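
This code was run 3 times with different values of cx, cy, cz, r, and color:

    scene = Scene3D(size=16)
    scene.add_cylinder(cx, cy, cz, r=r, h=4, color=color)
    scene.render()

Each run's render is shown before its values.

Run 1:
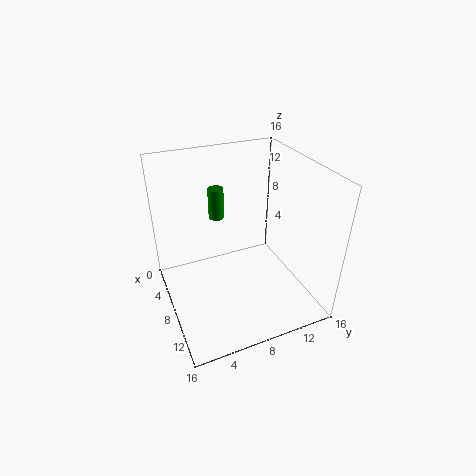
cx = 1; cy = 8; cz = 7; r = 1; color = 'green'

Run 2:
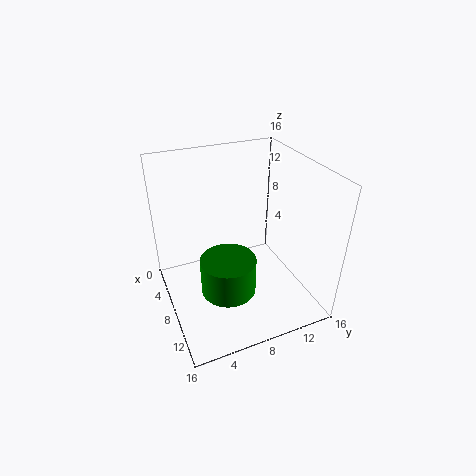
cx = 10; cy = 6; cz = 3; r = 3; color = 'green'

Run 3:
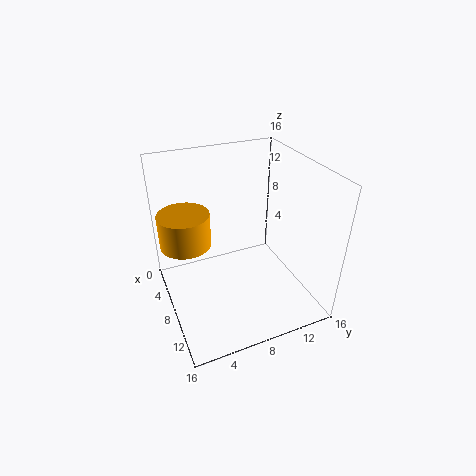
cx = 4; cy = 3; cz = 6; r = 3; color = 'orange'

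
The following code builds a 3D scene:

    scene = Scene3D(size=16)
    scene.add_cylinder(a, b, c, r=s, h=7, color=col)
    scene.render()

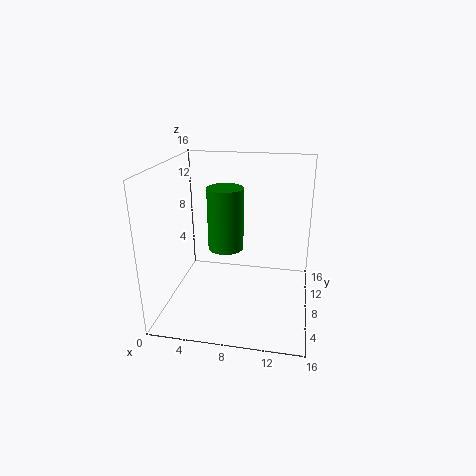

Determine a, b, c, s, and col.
a = 6.5
b = 8.5
c = 6.5
s = 2
col = 'green'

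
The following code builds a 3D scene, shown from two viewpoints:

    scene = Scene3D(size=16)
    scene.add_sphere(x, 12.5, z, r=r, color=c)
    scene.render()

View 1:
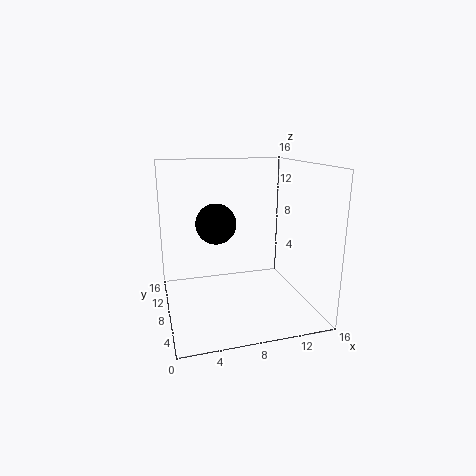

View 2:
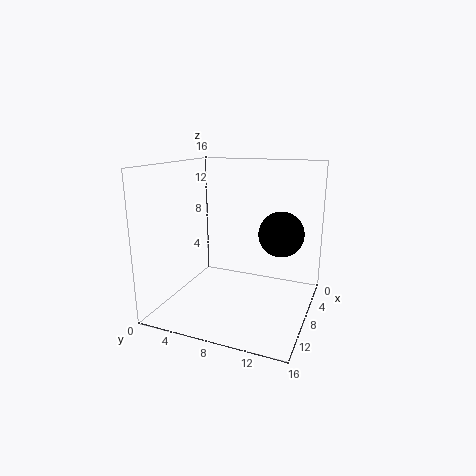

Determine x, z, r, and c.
x = 6.5
z = 8.5
r = 2.5
c = 'black'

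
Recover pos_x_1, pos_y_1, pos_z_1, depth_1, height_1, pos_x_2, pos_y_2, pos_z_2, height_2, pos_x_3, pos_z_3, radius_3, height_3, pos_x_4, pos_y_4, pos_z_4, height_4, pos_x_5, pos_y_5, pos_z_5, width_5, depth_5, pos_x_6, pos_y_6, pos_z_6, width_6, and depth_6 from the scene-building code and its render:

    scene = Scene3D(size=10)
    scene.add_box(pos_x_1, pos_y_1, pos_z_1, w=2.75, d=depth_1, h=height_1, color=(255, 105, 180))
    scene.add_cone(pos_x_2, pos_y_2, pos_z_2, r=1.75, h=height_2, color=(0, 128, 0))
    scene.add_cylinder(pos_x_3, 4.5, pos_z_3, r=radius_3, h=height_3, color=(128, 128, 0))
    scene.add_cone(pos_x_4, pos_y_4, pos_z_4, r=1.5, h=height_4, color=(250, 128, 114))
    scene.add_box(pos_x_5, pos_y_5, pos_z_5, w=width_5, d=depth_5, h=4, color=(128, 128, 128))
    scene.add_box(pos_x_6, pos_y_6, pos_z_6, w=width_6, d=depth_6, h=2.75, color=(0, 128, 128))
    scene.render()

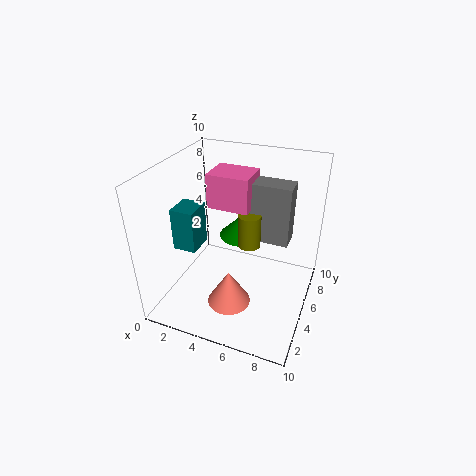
pos_x_1 = 3.25; pos_y_1 = 4; pos_z_1 = 7.5; depth_1 = 2.25; height_1 = 2.25; pos_x_2 = 4.25; pos_y_2 = 7.75; pos_z_2 = 3.5; height_2 = 1.75; pos_x_3 = 6; pos_z_3 = 5; radius_3 = 0.75; height_3 = 2.25; pos_x_4 = 5; pos_y_4 = 3.25; pos_z_4 = 0.75; height_4 = 2.5; pos_x_5 = 5.25; pos_y_5 = 4.75; pos_z_5 = 5.25; width_5 = 3.25; depth_5 = 1.5; pos_x_6 = 1.75; pos_y_6 = 2; pos_z_6 = 5.25; width_6 = 1.5; depth_6 = 1.75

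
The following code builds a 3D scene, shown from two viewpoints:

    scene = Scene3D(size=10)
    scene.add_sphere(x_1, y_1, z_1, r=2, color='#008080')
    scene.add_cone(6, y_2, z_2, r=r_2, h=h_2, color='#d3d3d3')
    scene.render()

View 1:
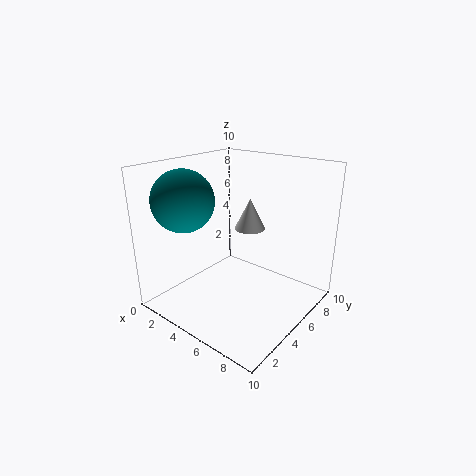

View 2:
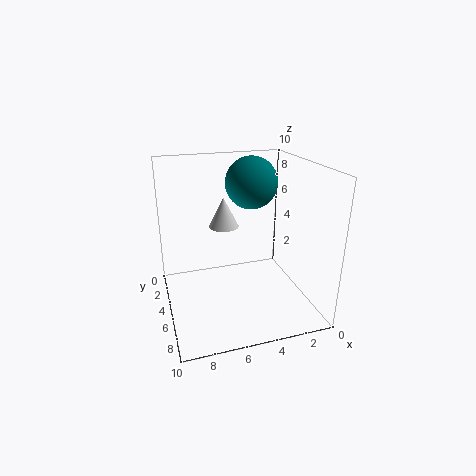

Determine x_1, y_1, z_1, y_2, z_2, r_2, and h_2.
x_1 = 3, y_1 = 2, z_1 = 8, y_2 = 5, z_2 = 6, r_2 = 1, h_2 = 2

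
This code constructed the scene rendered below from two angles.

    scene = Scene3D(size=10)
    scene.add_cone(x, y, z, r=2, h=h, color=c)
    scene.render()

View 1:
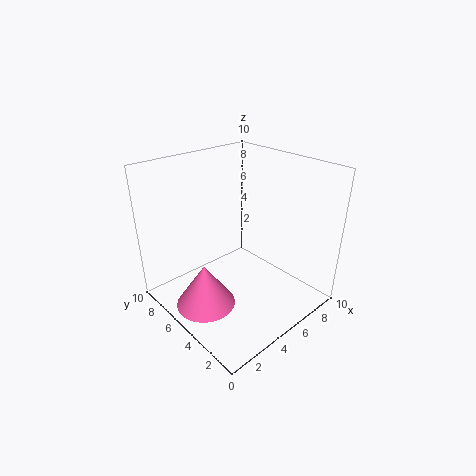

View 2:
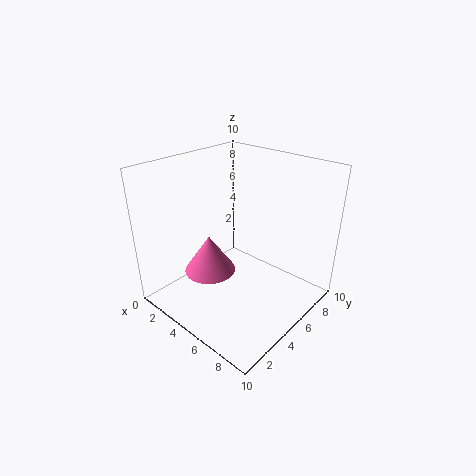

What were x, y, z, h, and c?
x = 2, y = 5, z = 1, h = 3, c = 'hotpink'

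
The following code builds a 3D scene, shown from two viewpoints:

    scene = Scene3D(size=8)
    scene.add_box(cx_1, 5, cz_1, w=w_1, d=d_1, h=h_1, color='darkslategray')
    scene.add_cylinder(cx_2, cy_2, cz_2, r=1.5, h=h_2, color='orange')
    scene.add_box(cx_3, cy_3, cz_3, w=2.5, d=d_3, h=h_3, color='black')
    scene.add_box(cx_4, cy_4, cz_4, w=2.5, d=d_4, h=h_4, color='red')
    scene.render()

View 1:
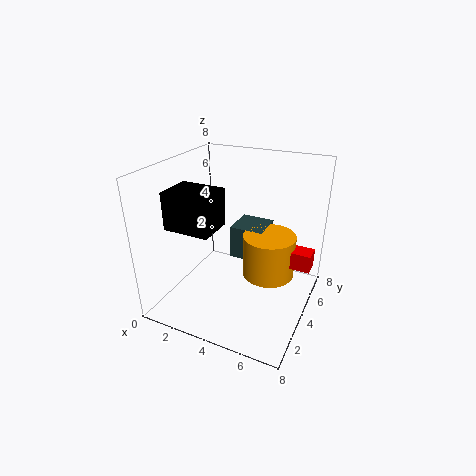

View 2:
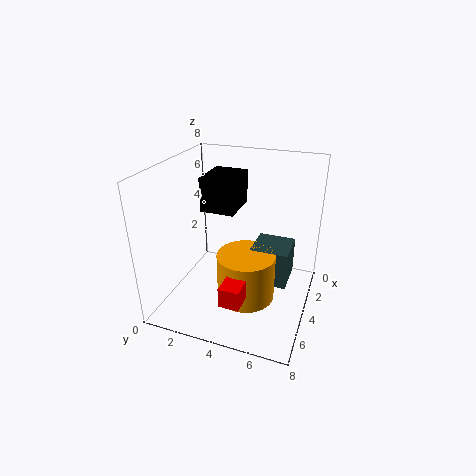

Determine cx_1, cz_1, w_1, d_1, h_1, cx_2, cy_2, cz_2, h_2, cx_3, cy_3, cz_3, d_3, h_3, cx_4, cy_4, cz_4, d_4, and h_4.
cx_1 = 3
cz_1 = 2
w_1 = 2
d_1 = 2
h_1 = 2
cx_2 = 5.5
cy_2 = 5
cz_2 = 1.5
h_2 = 2.5
cx_3 = 1
cy_3 = 1.5
cz_3 = 5
d_3 = 2
h_3 = 2
cx_4 = 5.5
cy_4 = 4.5
cz_4 = 2.5
d_4 = 1
h_4 = 1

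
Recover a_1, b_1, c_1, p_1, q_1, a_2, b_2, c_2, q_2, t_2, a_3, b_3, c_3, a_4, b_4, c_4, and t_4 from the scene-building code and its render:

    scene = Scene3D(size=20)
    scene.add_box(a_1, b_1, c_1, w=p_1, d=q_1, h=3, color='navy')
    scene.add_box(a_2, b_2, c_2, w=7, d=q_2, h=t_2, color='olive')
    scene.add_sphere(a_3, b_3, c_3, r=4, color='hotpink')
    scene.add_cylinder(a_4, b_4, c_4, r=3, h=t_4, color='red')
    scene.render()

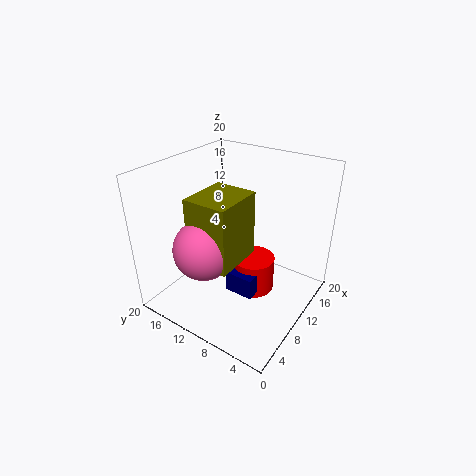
a_1 = 7
b_1 = 6
c_1 = 3
p_1 = 4
q_1 = 4
a_2 = 4
b_2 = 8
c_2 = 8
q_2 = 6
t_2 = 9
a_3 = 5
b_3 = 12
c_3 = 10
a_4 = 11
b_4 = 8
c_4 = 2
t_4 = 5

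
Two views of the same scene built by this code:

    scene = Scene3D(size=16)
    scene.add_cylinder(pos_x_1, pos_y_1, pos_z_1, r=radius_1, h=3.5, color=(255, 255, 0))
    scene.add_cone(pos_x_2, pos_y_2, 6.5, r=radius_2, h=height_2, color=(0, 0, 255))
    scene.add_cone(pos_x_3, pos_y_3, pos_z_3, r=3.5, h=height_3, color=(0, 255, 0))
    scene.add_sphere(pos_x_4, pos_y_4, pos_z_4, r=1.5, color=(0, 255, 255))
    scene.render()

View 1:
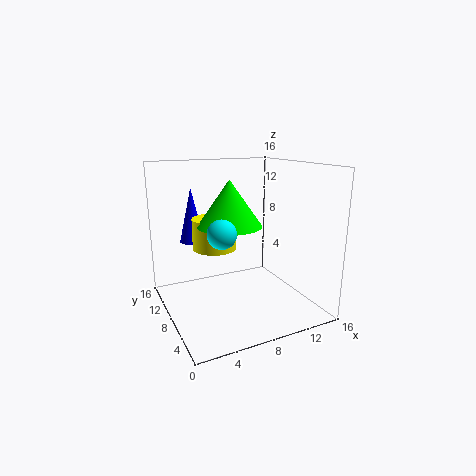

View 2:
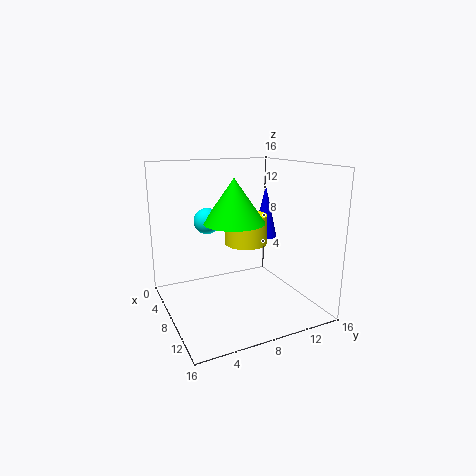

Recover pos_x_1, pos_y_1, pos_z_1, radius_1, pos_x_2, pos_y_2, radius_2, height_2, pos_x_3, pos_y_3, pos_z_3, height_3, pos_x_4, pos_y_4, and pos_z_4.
pos_x_1 = 6
pos_y_1 = 10
pos_z_1 = 6.5
radius_1 = 2.5
pos_x_2 = 4.5
pos_y_2 = 13.5
radius_2 = 1.5
height_2 = 6.5
pos_x_3 = 7
pos_y_3 = 8
pos_z_3 = 9.5
height_3 = 5
pos_x_4 = 5
pos_y_4 = 5.5
pos_z_4 = 9.5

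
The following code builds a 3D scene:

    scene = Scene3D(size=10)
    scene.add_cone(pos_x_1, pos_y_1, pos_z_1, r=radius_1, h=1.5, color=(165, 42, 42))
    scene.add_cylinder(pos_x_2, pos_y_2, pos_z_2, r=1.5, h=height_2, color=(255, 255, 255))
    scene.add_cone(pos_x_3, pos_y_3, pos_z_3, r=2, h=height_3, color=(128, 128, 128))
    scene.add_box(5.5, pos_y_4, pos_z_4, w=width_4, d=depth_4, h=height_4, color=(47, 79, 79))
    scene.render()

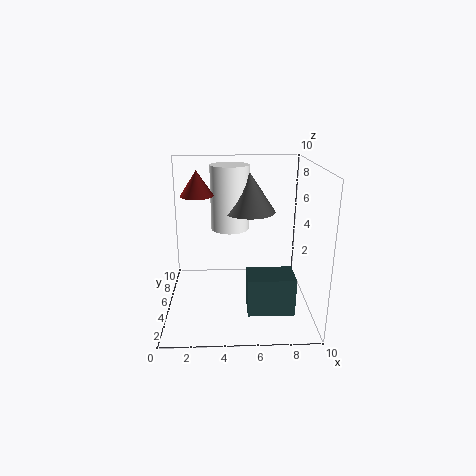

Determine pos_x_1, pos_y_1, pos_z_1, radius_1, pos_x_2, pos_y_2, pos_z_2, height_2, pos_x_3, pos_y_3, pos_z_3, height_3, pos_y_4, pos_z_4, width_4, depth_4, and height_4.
pos_x_1 = 2.5, pos_y_1 = 3, pos_z_1 = 8.5, radius_1 = 1, pos_x_2 = 4.5, pos_y_2 = 8.5, pos_z_2 = 4.5, height_2 = 5, pos_x_3 = 6, pos_y_3 = 8, pos_z_3 = 6, height_3 = 3, pos_y_4 = 1.5, pos_z_4 = 1, width_4 = 3, depth_4 = 2, height_4 = 2.5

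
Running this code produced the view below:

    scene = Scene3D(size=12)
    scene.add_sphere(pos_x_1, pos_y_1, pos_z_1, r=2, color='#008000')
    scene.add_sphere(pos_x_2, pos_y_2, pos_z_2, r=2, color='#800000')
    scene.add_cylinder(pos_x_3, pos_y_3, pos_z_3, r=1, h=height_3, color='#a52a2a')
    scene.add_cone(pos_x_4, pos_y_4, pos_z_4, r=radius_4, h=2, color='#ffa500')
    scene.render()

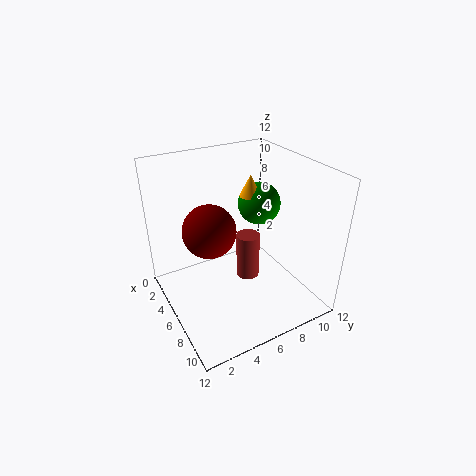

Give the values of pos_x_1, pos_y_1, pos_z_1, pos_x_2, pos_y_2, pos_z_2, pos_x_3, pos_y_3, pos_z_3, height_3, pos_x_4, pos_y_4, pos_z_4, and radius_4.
pos_x_1 = 3; pos_y_1 = 10; pos_z_1 = 7; pos_x_2 = 7; pos_y_2 = 3; pos_z_2 = 8; pos_x_3 = 6; pos_y_3 = 7; pos_z_3 = 2; height_3 = 4; pos_x_4 = 3; pos_y_4 = 9; pos_z_4 = 8; radius_4 = 1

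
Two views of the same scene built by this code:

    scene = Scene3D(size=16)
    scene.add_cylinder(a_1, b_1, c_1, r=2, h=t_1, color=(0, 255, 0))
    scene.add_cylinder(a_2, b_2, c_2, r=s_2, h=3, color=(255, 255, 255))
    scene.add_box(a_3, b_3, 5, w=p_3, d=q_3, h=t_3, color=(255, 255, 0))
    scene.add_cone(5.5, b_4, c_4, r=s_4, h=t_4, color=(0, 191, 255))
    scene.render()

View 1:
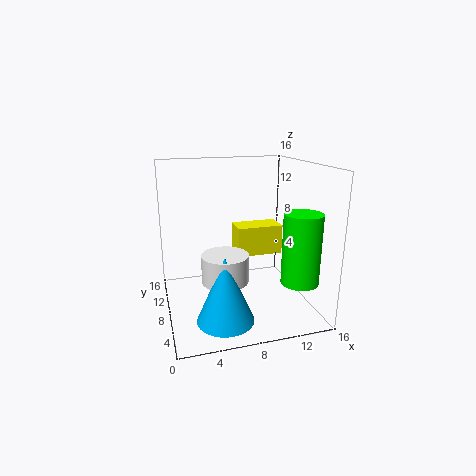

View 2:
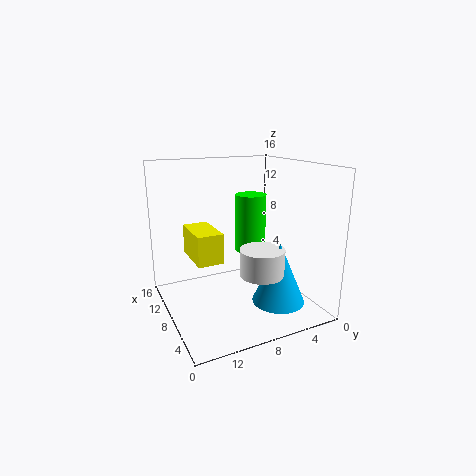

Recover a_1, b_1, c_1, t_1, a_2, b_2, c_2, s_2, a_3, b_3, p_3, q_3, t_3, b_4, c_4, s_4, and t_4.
a_1 = 13.5; b_1 = 3.5; c_1 = 4; t_1 = 7.5; a_2 = 6; b_2 = 6; c_2 = 4; s_2 = 2.5; a_3 = 8.5; b_3 = 9.5; p_3 = 5.5; q_3 = 3; t_3 = 3.5; b_4 = 4; c_4 = 0.5; s_4 = 3; t_4 = 7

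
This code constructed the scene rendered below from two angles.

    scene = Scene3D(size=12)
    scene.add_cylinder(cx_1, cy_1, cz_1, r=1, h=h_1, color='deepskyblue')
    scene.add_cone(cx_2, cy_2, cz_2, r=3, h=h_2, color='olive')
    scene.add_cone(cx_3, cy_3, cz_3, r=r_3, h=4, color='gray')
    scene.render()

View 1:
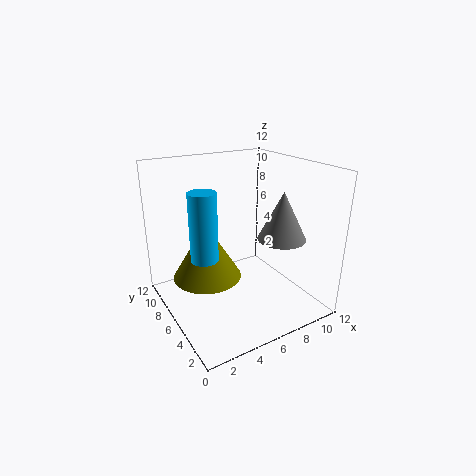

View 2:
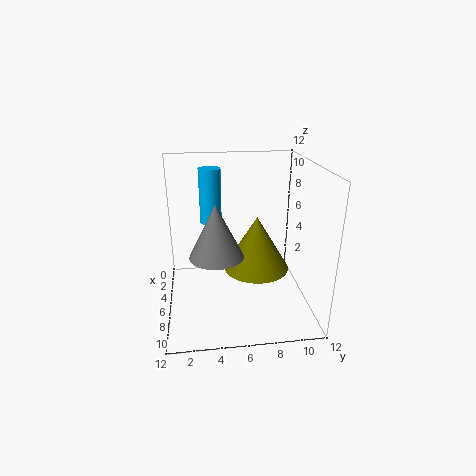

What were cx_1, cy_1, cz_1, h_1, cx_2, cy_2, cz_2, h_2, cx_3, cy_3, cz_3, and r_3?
cx_1 = 2
cy_1 = 4
cz_1 = 6
h_1 = 5
cx_2 = 4
cy_2 = 8
cz_2 = 2
h_2 = 5
cx_3 = 9
cy_3 = 4
cz_3 = 6
r_3 = 2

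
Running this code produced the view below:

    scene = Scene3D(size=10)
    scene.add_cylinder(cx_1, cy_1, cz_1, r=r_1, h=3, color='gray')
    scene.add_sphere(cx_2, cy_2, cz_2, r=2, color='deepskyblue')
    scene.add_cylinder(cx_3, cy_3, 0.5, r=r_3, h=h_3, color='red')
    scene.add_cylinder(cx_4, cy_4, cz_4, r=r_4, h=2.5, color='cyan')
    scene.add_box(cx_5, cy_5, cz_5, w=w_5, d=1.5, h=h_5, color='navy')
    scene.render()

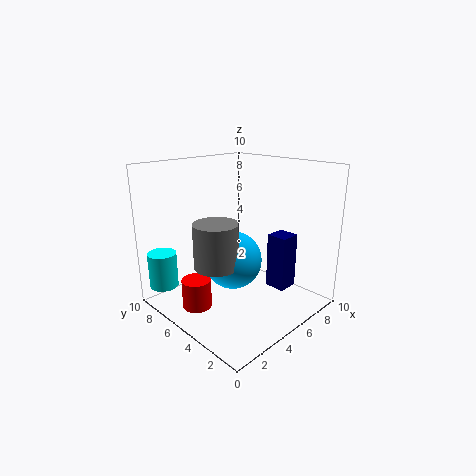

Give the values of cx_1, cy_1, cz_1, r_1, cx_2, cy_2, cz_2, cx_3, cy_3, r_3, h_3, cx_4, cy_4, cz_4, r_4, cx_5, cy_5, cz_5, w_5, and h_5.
cx_1 = 3; cy_1 = 5; cz_1 = 3.5; r_1 = 1.5; cx_2 = 4.5; cy_2 = 5; cz_2 = 3.5; cx_3 = 2; cy_3 = 6; r_3 = 1; h_3 = 2; cx_4 = 1; cy_4 = 8.5; cz_4 = 1.5; r_4 = 1; cx_5 = 7; cy_5 = 2.5; cz_5 = 1; w_5 = 1.5; h_5 = 4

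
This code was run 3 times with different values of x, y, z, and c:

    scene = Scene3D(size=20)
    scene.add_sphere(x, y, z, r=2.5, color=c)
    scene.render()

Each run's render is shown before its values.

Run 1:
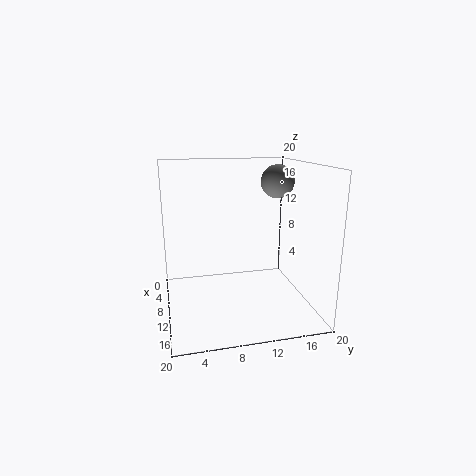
x = 6, y = 17, z = 17, c = 'gray'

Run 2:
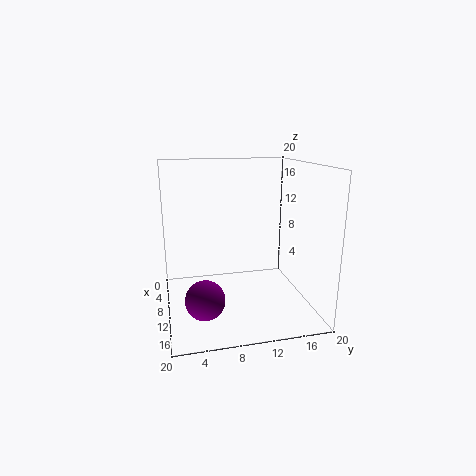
x = 15.5, y = 4.5, z = 4, c = 'purple'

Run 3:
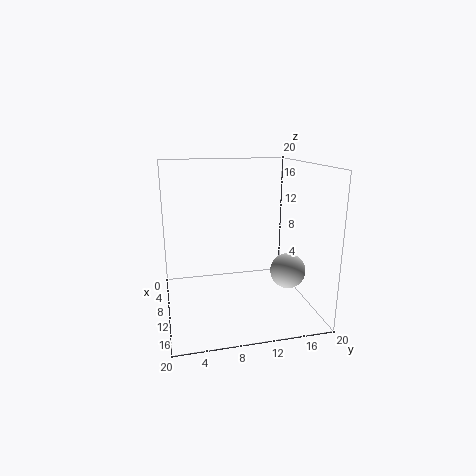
x = 11.5, y = 17, z = 5, c = 'lightgray'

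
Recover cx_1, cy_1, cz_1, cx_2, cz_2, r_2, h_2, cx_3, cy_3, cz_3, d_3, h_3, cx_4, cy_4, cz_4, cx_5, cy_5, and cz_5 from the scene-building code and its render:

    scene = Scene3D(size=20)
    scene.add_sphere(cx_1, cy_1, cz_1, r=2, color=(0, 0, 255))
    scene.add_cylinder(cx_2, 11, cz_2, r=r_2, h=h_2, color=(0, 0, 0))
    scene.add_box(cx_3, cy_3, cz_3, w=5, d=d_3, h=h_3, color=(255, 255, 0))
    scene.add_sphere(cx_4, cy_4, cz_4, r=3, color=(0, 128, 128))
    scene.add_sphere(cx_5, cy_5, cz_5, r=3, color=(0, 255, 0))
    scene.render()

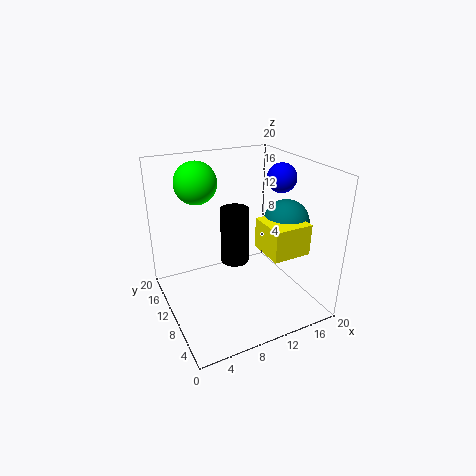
cx_1 = 16; cy_1 = 9; cz_1 = 18; cx_2 = 10; cz_2 = 6; r_2 = 2; h_2 = 8; cx_3 = 11; cy_3 = 2; cz_3 = 10; d_3 = 5; h_3 = 4; cx_4 = 15; cy_4 = 6; cz_4 = 13; cx_5 = 6; cy_5 = 15; cz_5 = 17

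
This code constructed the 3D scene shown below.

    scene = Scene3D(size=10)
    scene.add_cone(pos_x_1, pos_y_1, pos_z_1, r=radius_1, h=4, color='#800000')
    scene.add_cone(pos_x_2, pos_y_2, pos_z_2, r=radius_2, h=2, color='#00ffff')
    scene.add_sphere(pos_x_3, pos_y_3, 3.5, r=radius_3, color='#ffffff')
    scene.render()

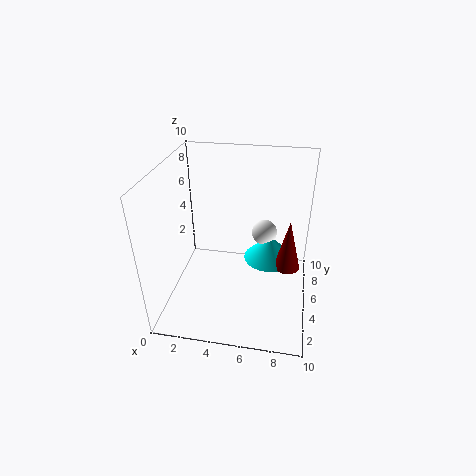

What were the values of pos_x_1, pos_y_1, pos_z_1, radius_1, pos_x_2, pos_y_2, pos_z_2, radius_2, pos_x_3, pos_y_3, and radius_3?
pos_x_1 = 8.5; pos_y_1 = 7; pos_z_1 = 1.5; radius_1 = 1; pos_x_2 = 7; pos_y_2 = 8; pos_z_2 = 1.5; radius_2 = 2; pos_x_3 = 6.5; pos_y_3 = 8.5; radius_3 = 1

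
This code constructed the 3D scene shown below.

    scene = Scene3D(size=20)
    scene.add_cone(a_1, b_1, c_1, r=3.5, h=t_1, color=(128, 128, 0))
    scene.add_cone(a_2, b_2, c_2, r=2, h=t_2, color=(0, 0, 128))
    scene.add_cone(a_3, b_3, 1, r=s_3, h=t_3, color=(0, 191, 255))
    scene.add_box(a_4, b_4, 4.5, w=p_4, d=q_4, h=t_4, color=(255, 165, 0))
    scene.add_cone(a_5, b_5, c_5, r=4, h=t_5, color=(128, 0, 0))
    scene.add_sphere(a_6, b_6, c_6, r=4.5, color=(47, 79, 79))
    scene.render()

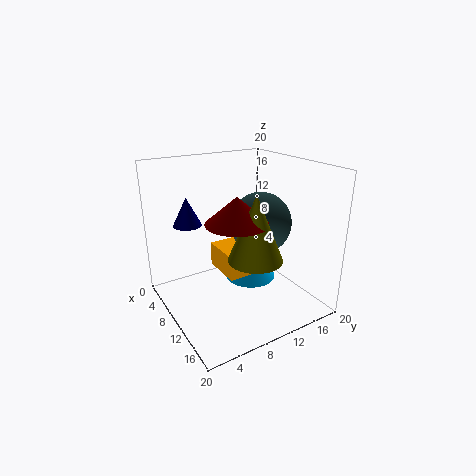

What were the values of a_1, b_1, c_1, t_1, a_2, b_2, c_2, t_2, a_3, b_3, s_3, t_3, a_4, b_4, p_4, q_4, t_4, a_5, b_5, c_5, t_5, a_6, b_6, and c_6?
a_1 = 15, b_1 = 9.5, c_1 = 9, t_1 = 8.5, a_2 = 5.5, b_2 = 4.5, c_2 = 11.5, t_2 = 4, a_3 = 6.5, b_3 = 14.5, s_3 = 4, t_3 = 4.5, a_4 = 5.5, b_4 = 8, p_4 = 6, q_4 = 5, t_4 = 3.5, a_5 = 13, b_5 = 8, c_5 = 13.5, t_5 = 3.5, a_6 = 9, b_6 = 14.5, c_6 = 11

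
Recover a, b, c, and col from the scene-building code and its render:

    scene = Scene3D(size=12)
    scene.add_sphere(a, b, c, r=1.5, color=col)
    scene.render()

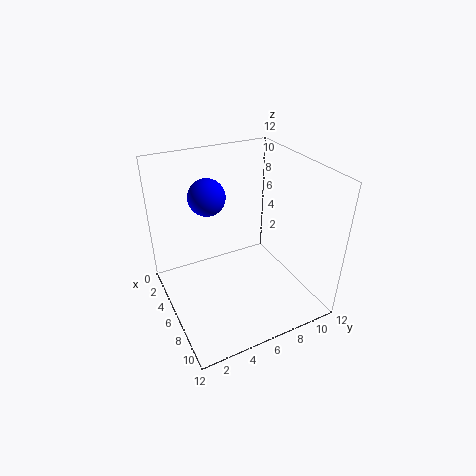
a = 4.5; b = 4; c = 9.5; col = 'blue'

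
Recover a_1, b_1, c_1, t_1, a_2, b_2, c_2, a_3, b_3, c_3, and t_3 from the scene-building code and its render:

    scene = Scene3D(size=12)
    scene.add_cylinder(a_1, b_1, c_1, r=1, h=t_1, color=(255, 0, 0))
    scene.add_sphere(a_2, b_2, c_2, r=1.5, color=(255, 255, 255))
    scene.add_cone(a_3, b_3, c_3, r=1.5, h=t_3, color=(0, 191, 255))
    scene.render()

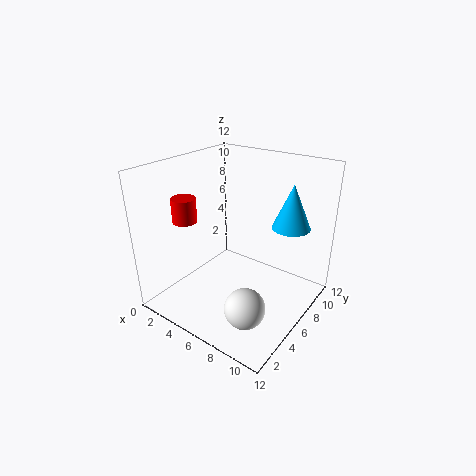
a_1 = 2.5, b_1 = 3.5, c_1 = 7.5, t_1 = 2, a_2 = 9.5, b_2 = 2, c_2 = 3, a_3 = 10, b_3 = 7.5, c_3 = 7.5, t_3 = 3.5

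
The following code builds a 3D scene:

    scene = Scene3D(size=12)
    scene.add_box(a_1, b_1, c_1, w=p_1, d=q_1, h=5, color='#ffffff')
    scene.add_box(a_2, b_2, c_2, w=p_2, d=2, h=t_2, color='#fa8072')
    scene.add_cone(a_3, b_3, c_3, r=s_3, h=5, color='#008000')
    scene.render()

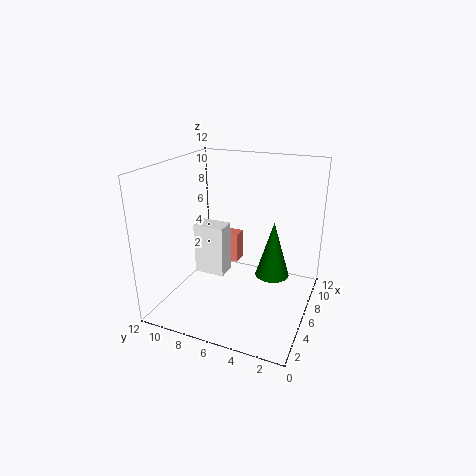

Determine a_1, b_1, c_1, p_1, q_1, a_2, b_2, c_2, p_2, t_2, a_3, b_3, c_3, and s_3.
a_1 = 8
b_1 = 8.5
c_1 = 0.5
p_1 = 2
q_1 = 3
a_2 = 10.5
b_2 = 8
c_2 = 1
p_2 = 1.5
t_2 = 3
a_3 = 8
b_3 = 3.5
c_3 = 2
s_3 = 1.5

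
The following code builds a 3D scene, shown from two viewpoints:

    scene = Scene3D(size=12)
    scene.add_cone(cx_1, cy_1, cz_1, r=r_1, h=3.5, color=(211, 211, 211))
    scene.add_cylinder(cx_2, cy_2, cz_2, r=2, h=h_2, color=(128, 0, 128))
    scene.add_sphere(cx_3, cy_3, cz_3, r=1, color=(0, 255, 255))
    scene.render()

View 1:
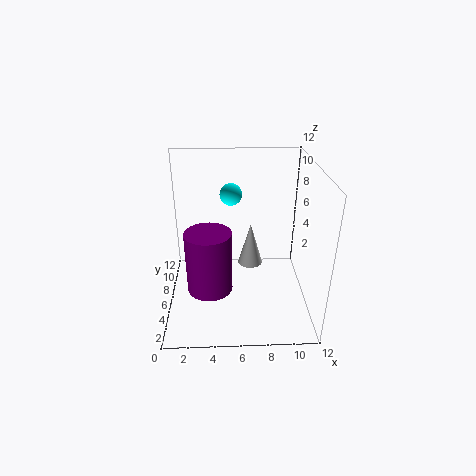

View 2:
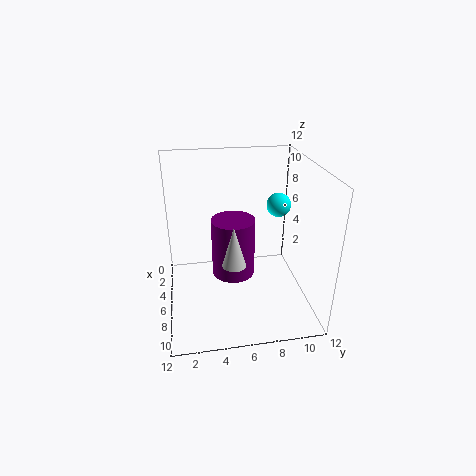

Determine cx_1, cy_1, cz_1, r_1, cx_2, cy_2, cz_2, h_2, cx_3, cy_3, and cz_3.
cx_1 = 7
cy_1 = 5.5
cz_1 = 4
r_1 = 1
cx_2 = 3.5
cy_2 = 6
cz_2 = 1
h_2 = 5.5
cx_3 = 5.5
cy_3 = 9.5
cz_3 = 8.5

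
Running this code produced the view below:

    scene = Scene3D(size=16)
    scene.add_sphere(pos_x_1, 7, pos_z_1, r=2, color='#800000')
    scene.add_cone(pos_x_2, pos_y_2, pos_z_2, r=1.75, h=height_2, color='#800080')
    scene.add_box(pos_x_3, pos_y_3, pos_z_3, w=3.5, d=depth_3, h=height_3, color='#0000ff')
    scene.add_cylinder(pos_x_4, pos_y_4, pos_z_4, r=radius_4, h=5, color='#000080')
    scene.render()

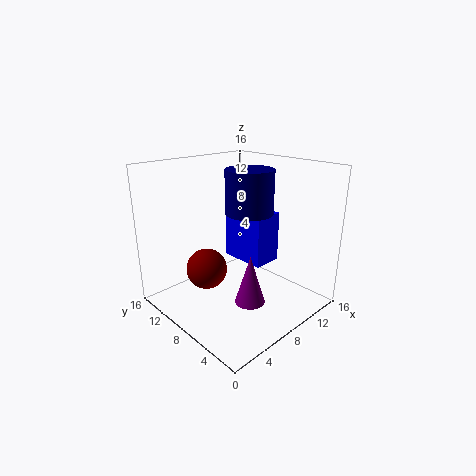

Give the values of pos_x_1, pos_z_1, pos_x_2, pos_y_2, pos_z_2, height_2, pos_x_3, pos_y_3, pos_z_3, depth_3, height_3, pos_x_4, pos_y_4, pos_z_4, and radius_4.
pos_x_1 = 2.75; pos_z_1 = 6.5; pos_x_2 = 8.5; pos_y_2 = 6.5; pos_z_2 = 0.25; height_2 = 5.75; pos_x_3 = 10; pos_y_3 = 6.75; pos_z_3 = 4; depth_3 = 5.5; height_3 = 6; pos_x_4 = 10.25; pos_y_4 = 8.5; pos_z_4 = 10.25; radius_4 = 2.75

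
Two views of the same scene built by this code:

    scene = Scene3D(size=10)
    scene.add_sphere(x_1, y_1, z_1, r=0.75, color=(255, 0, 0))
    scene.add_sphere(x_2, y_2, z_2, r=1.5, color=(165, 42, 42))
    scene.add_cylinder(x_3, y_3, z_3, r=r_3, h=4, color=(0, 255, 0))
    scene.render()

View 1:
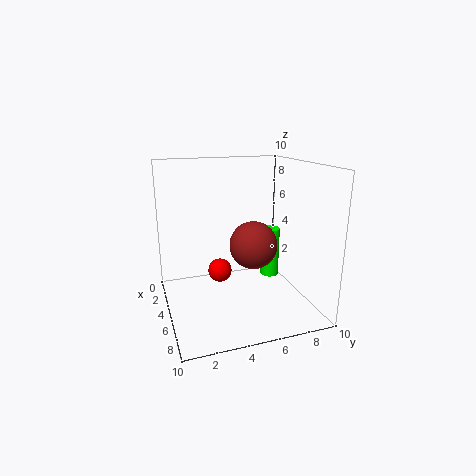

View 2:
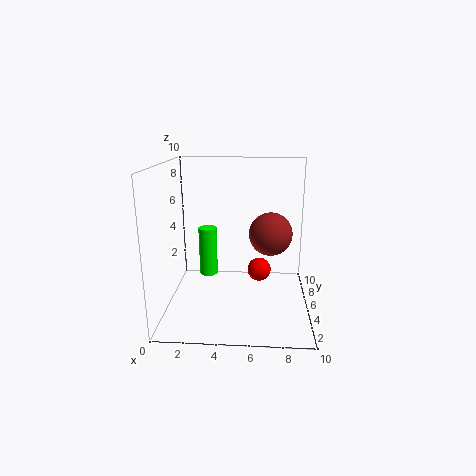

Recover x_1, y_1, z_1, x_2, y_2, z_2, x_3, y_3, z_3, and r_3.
x_1 = 6.5; y_1 = 3.25; z_1 = 3.5; x_2 = 7.25; y_2 = 5.25; z_2 = 5.25; x_3 = 2.25; y_3 = 8.75; z_3 = 0.5; r_3 = 0.75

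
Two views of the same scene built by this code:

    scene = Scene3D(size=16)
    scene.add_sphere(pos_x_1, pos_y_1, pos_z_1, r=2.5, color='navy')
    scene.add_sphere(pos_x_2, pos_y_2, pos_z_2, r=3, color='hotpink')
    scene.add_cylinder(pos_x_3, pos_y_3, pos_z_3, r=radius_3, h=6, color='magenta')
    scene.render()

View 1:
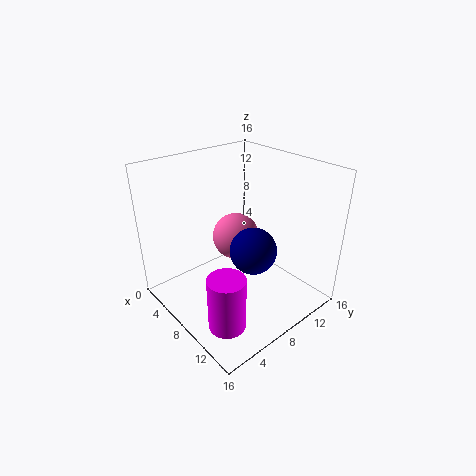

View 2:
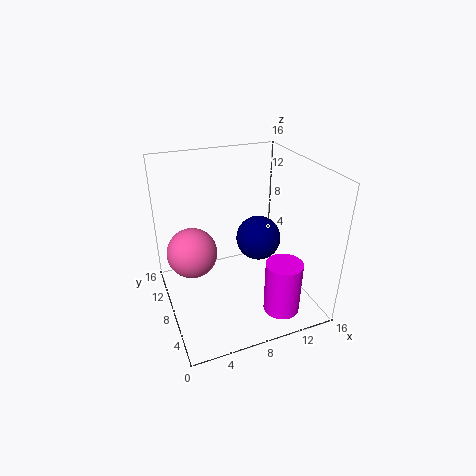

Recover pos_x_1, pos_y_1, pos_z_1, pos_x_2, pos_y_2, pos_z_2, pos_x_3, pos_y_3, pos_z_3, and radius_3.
pos_x_1 = 10.5; pos_y_1 = 8; pos_z_1 = 7.5; pos_x_2 = 3.5; pos_y_2 = 11.5; pos_z_2 = 5; pos_x_3 = 11.5; pos_y_3 = 3.5; pos_z_3 = 0.5; radius_3 = 2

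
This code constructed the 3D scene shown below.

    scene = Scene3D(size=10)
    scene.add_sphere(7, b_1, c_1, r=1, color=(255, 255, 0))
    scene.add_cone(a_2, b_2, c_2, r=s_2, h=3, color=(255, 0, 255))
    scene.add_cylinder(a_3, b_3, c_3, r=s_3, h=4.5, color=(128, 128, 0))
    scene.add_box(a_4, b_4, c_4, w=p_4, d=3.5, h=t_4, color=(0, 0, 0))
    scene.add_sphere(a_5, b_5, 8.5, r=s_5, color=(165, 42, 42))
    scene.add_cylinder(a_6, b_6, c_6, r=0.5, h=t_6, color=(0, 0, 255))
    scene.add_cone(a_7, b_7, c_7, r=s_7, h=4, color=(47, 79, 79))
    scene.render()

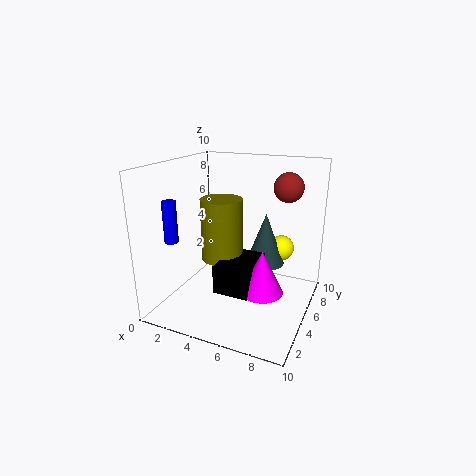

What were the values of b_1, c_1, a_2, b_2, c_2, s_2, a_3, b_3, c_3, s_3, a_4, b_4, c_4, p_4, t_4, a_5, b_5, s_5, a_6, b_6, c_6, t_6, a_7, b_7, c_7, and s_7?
b_1 = 9, c_1 = 3, a_2 = 7, b_2 = 4.5, c_2 = 1.5, s_2 = 1.5, a_3 = 3.5, b_3 = 5.5, c_3 = 3, s_3 = 1.5, a_4 = 4, b_4 = 3, c_4 = 1.5, p_4 = 2.5, t_4 = 2, a_5 = 8, b_5 = 6.5, s_5 = 1, a_6 = 0.5, b_6 = 3.5, c_6 = 4.5, t_6 = 3, a_7 = 6, b_7 = 8, c_7 = 2, s_7 = 1.5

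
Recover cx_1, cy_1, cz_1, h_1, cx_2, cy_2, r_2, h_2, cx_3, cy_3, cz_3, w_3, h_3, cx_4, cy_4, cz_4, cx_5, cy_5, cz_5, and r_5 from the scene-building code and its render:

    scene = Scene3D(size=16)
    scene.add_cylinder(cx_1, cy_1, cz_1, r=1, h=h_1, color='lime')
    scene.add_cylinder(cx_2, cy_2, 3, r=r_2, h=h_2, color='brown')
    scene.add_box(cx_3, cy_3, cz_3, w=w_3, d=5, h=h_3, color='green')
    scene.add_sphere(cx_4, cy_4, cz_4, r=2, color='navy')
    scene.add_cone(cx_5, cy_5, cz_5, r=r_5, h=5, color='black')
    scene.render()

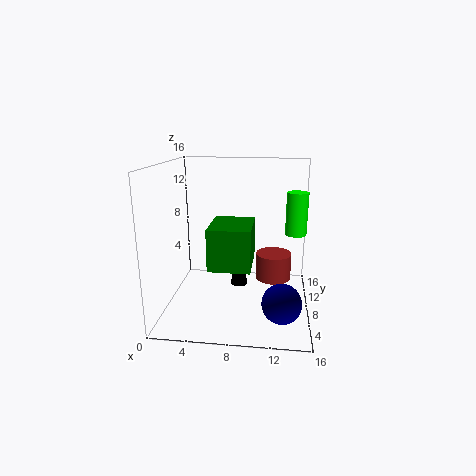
cx_1 = 14; cy_1 = 4; cz_1 = 10; h_1 = 4; cx_2 = 12; cy_2 = 9; r_2 = 2; h_2 = 3; cx_3 = 6; cy_3 = 1; cz_3 = 7; w_3 = 4; h_3 = 4; cx_4 = 13; cy_4 = 3; cz_4 = 3; cx_5 = 8; cy_5 = 9; cz_5 = 2; r_5 = 1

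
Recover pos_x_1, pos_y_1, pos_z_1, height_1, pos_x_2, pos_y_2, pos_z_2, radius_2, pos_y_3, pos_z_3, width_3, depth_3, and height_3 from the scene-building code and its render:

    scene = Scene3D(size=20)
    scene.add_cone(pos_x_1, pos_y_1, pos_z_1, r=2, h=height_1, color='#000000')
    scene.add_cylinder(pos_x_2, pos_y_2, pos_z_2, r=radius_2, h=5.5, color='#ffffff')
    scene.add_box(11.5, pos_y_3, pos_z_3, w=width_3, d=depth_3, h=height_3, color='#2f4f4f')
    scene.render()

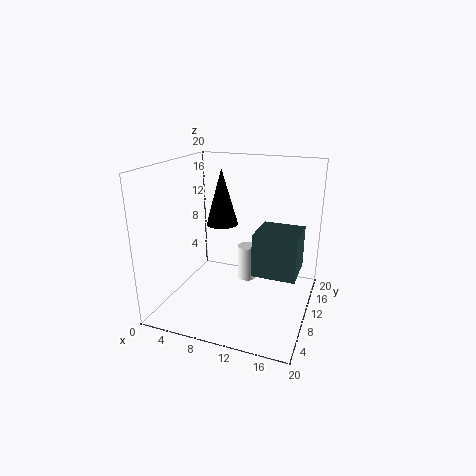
pos_x_1 = 9
pos_y_1 = 7
pos_z_1 = 13
height_1 = 7
pos_x_2 = 9.5
pos_y_2 = 15.5
pos_z_2 = 1
radius_2 = 1.5
pos_y_3 = 11.5
pos_z_3 = 3.5
width_3 = 6.5
depth_3 = 6.5
height_3 = 6.5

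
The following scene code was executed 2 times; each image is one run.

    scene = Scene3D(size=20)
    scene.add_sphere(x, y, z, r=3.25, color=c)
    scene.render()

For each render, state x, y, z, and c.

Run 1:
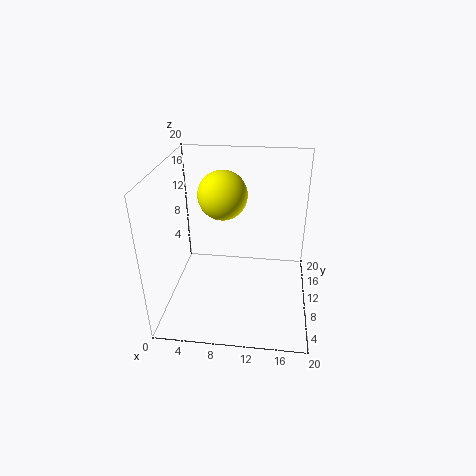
x = 8, y = 10, z = 16.25, c = 'yellow'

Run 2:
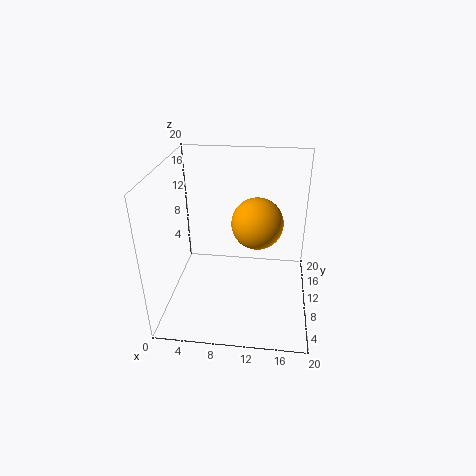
x = 12.75, y = 7.5, z = 13.75, c = 'orange'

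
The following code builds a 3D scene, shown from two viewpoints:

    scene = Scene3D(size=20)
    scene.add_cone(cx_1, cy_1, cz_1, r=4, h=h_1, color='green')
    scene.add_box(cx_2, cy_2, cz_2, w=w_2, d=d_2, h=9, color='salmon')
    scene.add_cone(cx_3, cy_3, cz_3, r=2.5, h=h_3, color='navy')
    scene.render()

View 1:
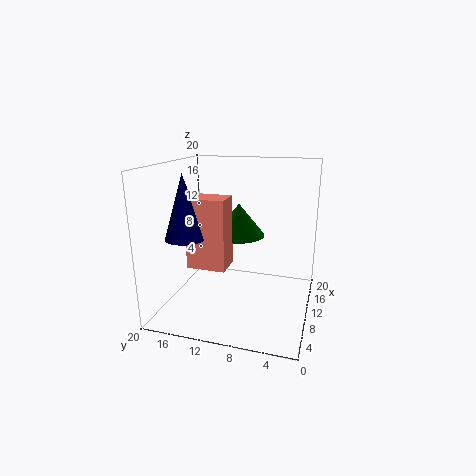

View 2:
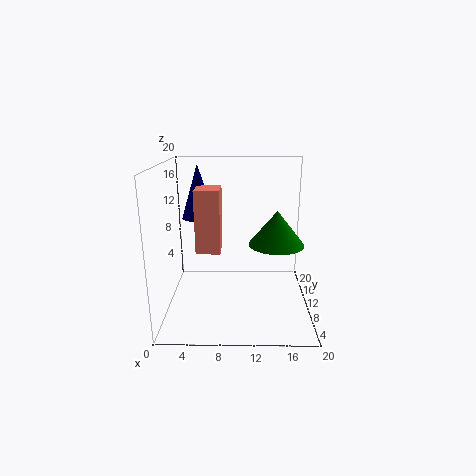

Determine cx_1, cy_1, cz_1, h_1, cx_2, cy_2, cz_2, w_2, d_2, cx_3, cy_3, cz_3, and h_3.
cx_1 = 15.5
cy_1 = 11.5
cz_1 = 8.5
h_1 = 5
cx_2 = 4
cy_2 = 10
cz_2 = 7.5
w_2 = 3.5
d_2 = 5
cx_3 = 4
cy_3 = 15
cz_3 = 11.5
h_3 = 8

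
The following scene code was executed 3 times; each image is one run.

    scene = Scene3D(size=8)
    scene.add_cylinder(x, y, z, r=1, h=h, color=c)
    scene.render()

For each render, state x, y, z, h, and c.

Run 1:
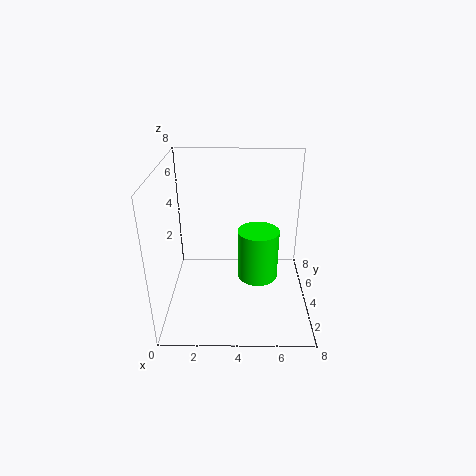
x = 5, y = 2, z = 3, h = 2.5, c = 'lime'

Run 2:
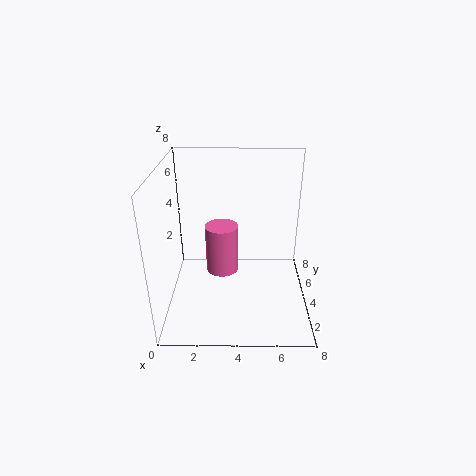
x = 3, y = 5.5, z = 1, h = 3, c = 'hotpink'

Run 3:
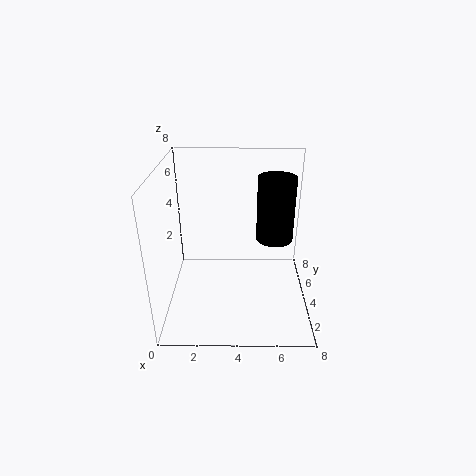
x = 6, y = 4, z = 4, h = 3.5, c = 'black'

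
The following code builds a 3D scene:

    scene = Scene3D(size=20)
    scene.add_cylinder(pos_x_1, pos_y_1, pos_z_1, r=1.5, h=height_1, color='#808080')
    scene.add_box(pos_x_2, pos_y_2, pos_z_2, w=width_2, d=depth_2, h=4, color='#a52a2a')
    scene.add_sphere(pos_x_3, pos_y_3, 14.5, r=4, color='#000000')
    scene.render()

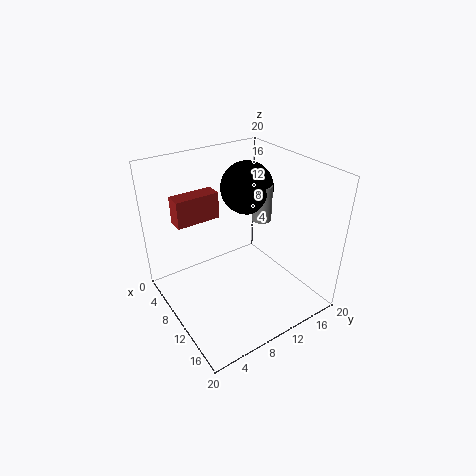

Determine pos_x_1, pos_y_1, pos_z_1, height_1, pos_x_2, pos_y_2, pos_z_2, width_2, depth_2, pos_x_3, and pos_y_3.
pos_x_1 = 7.5, pos_y_1 = 16, pos_z_1 = 10, height_1 = 5.5, pos_x_2 = 2.5, pos_y_2 = 3.5, pos_z_2 = 11, width_2 = 2.5, depth_2 = 6.5, pos_x_3 = 5, pos_y_3 = 15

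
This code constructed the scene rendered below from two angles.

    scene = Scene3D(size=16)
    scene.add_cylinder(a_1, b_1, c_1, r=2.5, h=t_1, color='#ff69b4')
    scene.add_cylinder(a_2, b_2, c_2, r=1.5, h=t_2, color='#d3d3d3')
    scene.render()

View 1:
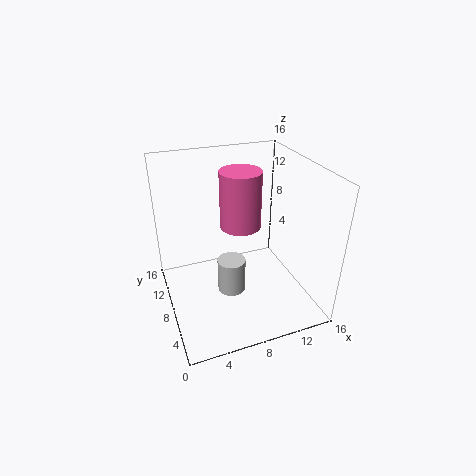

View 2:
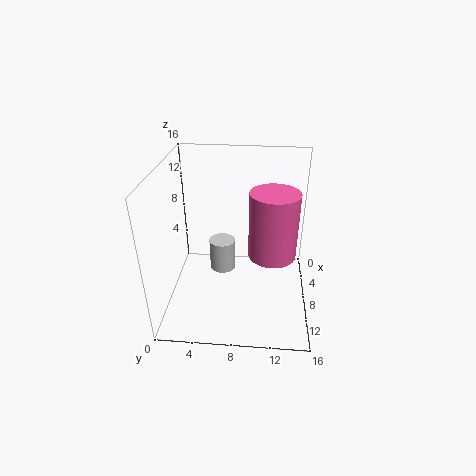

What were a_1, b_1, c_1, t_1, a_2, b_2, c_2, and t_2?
a_1 = 9.75; b_1 = 11.75; c_1 = 7.25; t_1 = 7; a_2 = 6.5; b_2 = 6; c_2 = 3; t_2 = 3.75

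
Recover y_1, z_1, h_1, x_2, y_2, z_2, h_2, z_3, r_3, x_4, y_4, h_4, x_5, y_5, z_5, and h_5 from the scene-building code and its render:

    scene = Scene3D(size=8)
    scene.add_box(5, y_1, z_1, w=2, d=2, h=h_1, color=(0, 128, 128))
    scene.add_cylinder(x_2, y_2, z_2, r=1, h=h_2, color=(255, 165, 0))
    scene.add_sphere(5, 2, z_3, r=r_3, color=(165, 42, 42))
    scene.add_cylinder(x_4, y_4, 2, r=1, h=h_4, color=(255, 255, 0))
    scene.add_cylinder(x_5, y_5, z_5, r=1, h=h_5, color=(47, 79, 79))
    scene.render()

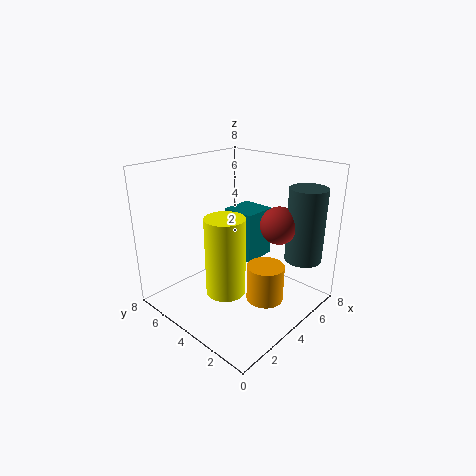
y_1 = 4; z_1 = 2; h_1 = 3; x_2 = 4; y_2 = 2; z_2 = 1; h_2 = 2; z_3 = 5; r_3 = 1; x_4 = 2; y_4 = 3; h_4 = 4; x_5 = 6; y_5 = 1; z_5 = 3; h_5 = 4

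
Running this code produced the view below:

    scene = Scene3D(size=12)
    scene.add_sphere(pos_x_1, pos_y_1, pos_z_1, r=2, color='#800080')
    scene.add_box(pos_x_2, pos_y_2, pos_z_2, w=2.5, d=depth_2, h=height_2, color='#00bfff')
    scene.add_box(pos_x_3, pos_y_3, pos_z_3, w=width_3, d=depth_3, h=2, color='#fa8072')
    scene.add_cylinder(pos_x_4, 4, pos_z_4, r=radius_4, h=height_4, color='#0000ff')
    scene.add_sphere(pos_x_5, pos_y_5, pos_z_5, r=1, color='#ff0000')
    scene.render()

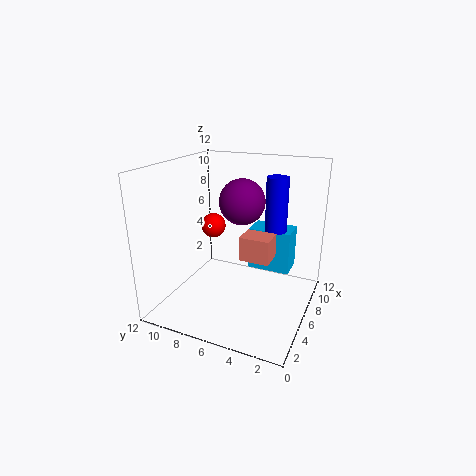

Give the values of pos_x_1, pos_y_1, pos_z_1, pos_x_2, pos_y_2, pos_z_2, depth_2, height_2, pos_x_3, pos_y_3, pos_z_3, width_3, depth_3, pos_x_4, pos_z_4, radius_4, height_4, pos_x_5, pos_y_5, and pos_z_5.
pos_x_1 = 8
pos_y_1 = 6.5
pos_z_1 = 8.5
pos_x_2 = 9.5
pos_y_2 = 2.5
pos_z_2 = 1.5
depth_2 = 4
height_2 = 4
pos_x_3 = 5
pos_y_3 = 3
pos_z_3 = 4.5
width_3 = 2
depth_3 = 2.5
pos_x_4 = 10
pos_z_4 = 5.5
radius_4 = 1
height_4 = 5
pos_x_5 = 5.5
pos_y_5 = 8
pos_z_5 = 7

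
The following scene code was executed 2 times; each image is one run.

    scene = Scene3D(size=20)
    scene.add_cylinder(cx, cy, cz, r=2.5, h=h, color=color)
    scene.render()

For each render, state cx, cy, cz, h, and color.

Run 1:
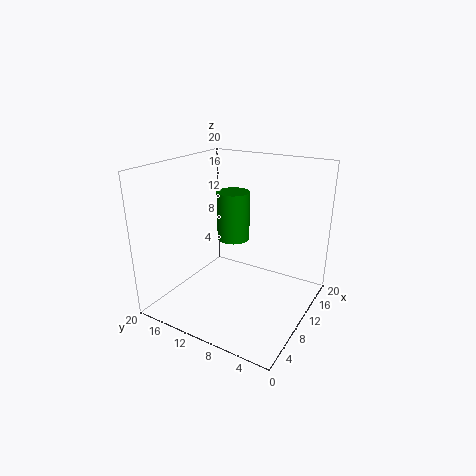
cx = 14.5; cy = 13.5; cz = 7.5; h = 7.5; color = 'green'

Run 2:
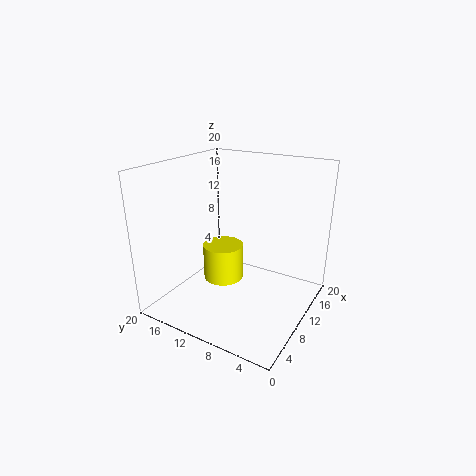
cx = 5.5; cy = 9.5; cz = 6.5; h = 4.5; color = 'yellow'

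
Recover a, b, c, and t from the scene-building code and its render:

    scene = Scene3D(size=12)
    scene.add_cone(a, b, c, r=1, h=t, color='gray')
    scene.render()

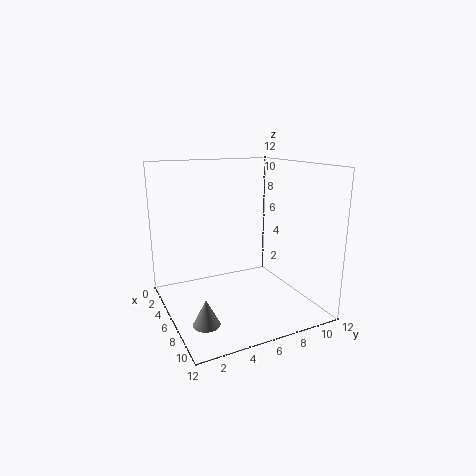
a = 9.5
b = 1.75
c = 1
t = 2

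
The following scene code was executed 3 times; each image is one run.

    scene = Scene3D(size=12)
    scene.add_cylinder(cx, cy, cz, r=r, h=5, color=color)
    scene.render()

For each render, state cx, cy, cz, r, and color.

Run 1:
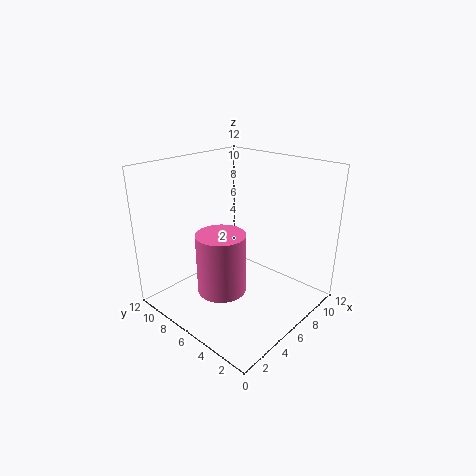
cx = 4, cy = 6, cz = 2, r = 2, color = 'hotpink'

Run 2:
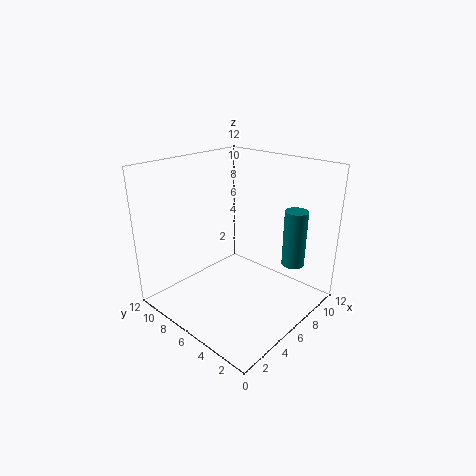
cx = 10, cy = 3, cz = 3, r = 1, color = 'teal'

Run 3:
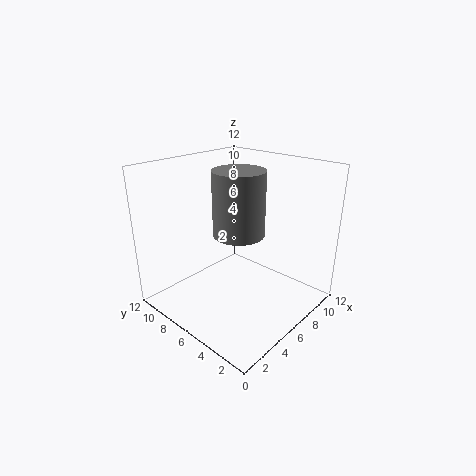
cx = 5, cy = 5, cz = 7, r = 2, color = 'gray'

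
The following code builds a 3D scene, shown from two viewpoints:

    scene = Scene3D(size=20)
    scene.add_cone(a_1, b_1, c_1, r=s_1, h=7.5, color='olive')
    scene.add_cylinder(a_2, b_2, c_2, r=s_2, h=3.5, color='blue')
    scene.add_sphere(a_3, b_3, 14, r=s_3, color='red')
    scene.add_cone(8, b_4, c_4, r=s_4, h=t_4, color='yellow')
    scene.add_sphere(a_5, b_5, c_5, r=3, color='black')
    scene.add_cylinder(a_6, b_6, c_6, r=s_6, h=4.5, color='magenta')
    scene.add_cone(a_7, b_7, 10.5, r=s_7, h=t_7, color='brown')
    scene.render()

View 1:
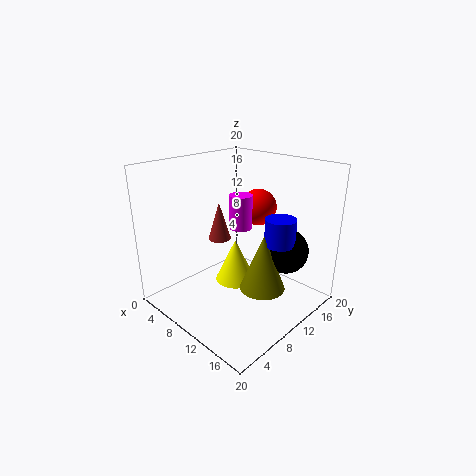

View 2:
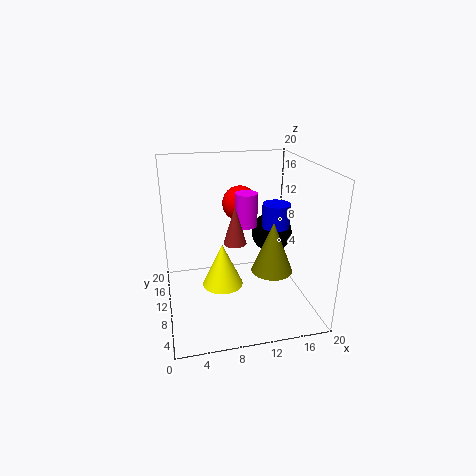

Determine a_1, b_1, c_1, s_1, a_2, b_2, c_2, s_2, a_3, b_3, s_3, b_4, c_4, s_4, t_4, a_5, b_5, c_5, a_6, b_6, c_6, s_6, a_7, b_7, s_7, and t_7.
a_1 = 15; b_1 = 9.5; c_1 = 4.5; s_1 = 3; a_2 = 16; b_2 = 11.5; c_2 = 10.5; s_2 = 2; a_3 = 11; b_3 = 13; s_3 = 2.5; b_4 = 11.5; c_4 = 2; s_4 = 3; t_4 = 6.5; a_5 = 16; b_5 = 13; c_5 = 9; a_6 = 11; b_6 = 9.5; c_6 = 12; s_6 = 1.5; a_7 = 9; b_7 = 7.5; s_7 = 1.5; t_7 = 5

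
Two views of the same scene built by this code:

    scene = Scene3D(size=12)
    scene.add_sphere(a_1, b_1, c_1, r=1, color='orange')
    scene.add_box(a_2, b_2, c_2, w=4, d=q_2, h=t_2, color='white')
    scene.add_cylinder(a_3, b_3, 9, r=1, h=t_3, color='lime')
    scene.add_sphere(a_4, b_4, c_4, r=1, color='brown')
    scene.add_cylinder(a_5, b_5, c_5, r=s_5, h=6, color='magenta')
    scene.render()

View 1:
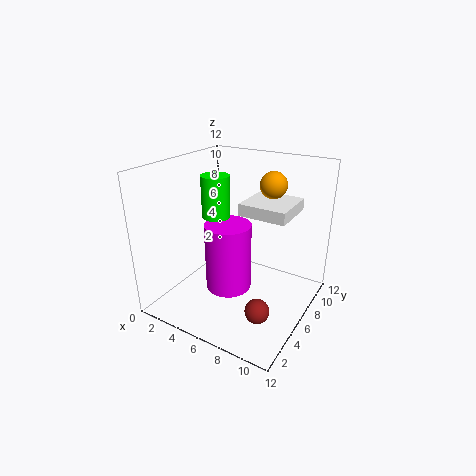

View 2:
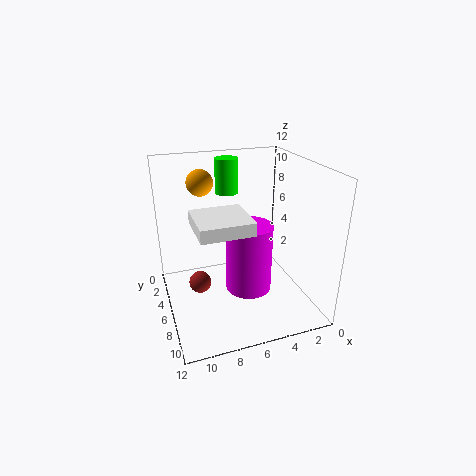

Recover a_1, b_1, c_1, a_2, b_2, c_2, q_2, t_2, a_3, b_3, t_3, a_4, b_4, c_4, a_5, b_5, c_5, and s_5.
a_1 = 9, b_1 = 6, c_1 = 11, a_2 = 6, b_2 = 6, c_2 = 8, q_2 = 4, t_2 = 1, a_3 = 6, b_3 = 3, t_3 = 3, a_4 = 9, b_4 = 4, c_4 = 1, a_5 = 5, b_5 = 6, c_5 = 1, s_5 = 2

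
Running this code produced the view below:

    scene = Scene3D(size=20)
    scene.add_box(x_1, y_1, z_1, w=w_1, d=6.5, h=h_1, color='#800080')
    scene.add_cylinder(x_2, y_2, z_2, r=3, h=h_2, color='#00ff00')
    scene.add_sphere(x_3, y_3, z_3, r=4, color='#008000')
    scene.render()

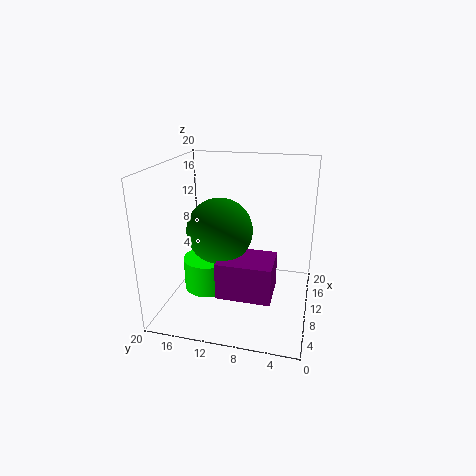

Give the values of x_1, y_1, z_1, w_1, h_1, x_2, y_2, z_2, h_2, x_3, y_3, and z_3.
x_1 = 1; y_1 = 4; z_1 = 6; w_1 = 5; h_1 = 4.5; x_2 = 4.5; y_2 = 12.5; z_2 = 5.5; h_2 = 4; x_3 = 5; y_3 = 11; z_3 = 13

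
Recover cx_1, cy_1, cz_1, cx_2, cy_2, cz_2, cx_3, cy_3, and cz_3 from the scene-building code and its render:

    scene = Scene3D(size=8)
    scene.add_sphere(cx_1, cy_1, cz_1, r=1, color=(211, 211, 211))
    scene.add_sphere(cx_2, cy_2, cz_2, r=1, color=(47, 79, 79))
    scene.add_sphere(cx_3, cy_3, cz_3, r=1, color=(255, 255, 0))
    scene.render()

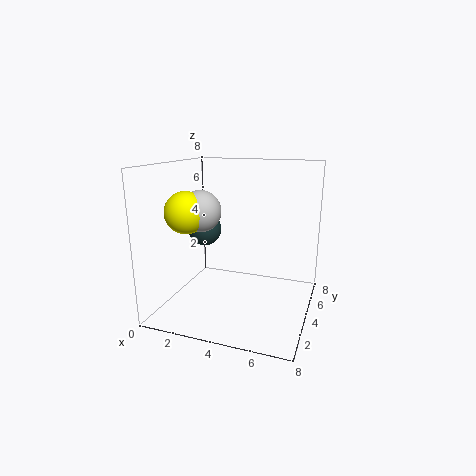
cx_1 = 3, cy_1 = 1.5, cz_1 = 6, cx_2 = 1.5, cy_2 = 5, cz_2 = 4, cx_3 = 2.5, cy_3 = 1, cz_3 = 6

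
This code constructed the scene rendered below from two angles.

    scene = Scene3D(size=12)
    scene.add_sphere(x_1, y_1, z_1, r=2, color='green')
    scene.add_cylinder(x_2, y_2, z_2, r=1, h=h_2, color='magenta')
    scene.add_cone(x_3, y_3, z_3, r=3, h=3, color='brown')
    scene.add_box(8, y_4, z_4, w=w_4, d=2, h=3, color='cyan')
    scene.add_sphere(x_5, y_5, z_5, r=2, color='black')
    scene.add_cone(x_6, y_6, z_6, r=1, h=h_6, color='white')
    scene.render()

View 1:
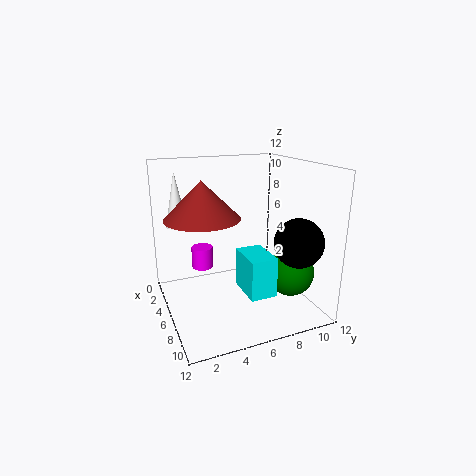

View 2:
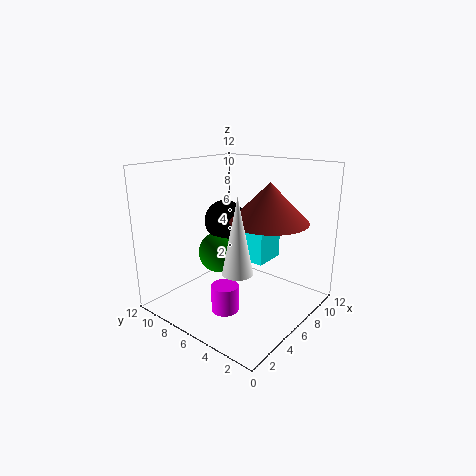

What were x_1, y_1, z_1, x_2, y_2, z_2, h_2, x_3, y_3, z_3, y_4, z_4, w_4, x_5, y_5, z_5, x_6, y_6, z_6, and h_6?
x_1 = 8, y_1 = 10, z_1 = 3, x_2 = 2, y_2 = 4, z_2 = 2, h_2 = 2, x_3 = 6, y_3 = 3, z_3 = 8, y_4 = 5, z_4 = 3, w_4 = 3, x_5 = 9, y_5 = 10, z_5 = 6, x_6 = 1, y_6 = 2, z_6 = 6, h_6 = 5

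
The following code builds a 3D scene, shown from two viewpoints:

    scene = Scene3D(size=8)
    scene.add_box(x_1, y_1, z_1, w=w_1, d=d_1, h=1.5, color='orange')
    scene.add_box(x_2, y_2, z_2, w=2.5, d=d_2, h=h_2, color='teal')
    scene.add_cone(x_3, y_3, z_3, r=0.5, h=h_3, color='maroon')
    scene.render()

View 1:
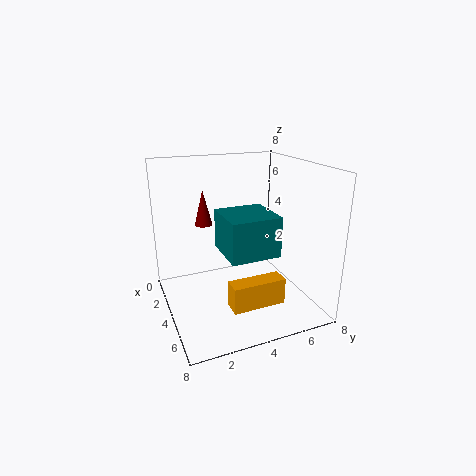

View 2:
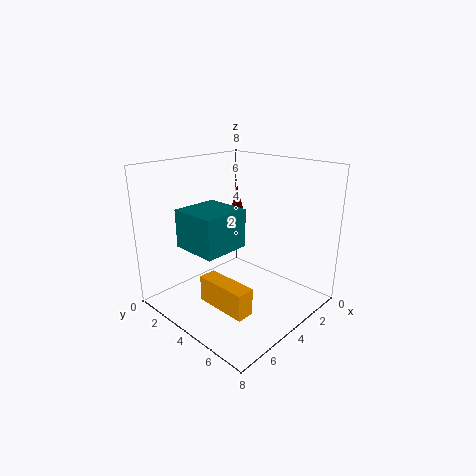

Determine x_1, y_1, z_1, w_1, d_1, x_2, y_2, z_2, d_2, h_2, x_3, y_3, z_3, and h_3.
x_1 = 5
y_1 = 3
z_1 = 0.5
w_1 = 1
d_1 = 3
x_2 = 4.5
y_2 = 2.5
z_2 = 4
d_2 = 2.5
h_2 = 2
x_3 = 2.5
y_3 = 2.5
z_3 = 4.5
h_3 = 2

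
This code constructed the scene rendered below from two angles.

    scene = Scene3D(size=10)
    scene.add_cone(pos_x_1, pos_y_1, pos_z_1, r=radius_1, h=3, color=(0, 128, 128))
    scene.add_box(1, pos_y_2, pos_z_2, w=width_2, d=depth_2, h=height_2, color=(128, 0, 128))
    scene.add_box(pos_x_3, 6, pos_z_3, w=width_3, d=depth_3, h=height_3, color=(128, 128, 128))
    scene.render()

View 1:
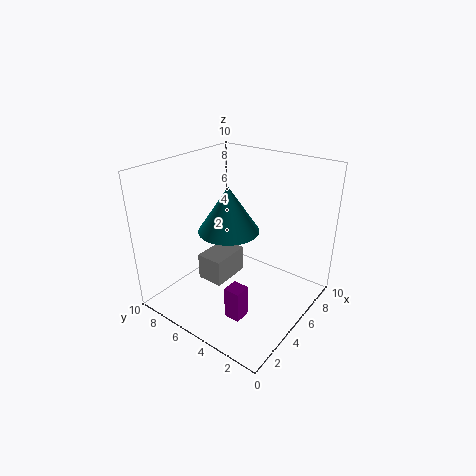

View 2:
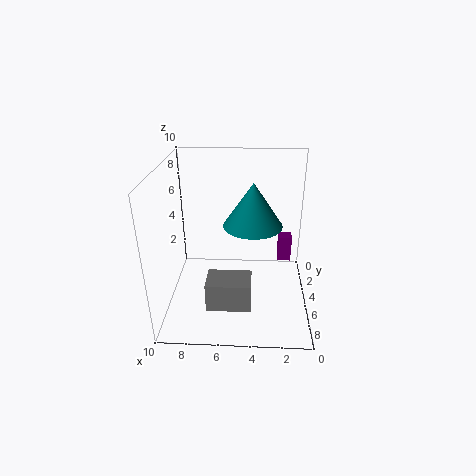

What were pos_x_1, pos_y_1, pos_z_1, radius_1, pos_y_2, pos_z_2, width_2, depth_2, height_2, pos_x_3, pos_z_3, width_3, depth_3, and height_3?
pos_x_1 = 4, pos_y_1 = 5, pos_z_1 = 6, radius_1 = 2, pos_y_2 = 2, pos_z_2 = 2, width_2 = 1, depth_2 = 1, height_2 = 2, pos_x_3 = 4, pos_z_3 = 1, width_3 = 3, depth_3 = 2, height_3 = 2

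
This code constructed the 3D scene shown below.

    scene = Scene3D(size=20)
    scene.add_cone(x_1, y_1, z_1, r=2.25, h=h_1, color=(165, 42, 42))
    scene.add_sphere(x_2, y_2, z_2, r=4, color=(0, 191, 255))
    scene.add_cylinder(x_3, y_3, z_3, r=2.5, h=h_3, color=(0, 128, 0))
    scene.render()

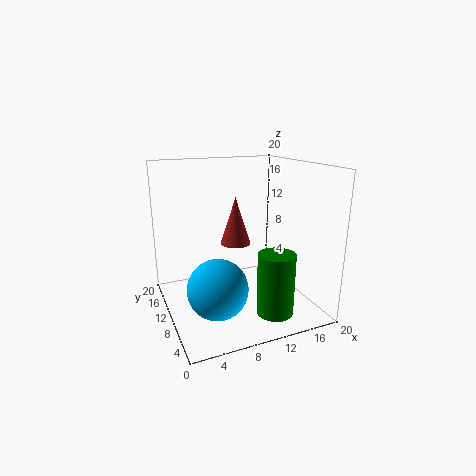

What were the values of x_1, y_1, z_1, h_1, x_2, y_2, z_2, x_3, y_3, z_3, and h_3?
x_1 = 11, y_1 = 13.25, z_1 = 8, h_1 = 7, x_2 = 5.75, y_2 = 6.75, z_2 = 4.5, x_3 = 13.25, y_3 = 4.75, z_3 = 0.5, h_3 = 8.5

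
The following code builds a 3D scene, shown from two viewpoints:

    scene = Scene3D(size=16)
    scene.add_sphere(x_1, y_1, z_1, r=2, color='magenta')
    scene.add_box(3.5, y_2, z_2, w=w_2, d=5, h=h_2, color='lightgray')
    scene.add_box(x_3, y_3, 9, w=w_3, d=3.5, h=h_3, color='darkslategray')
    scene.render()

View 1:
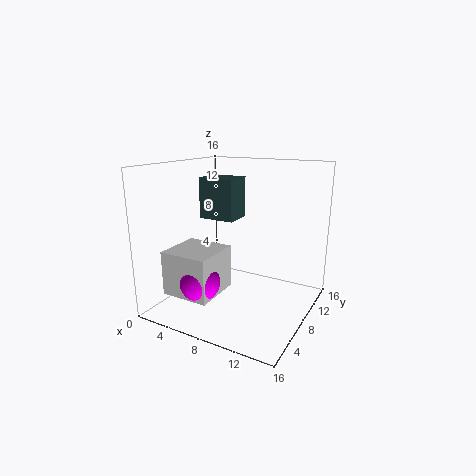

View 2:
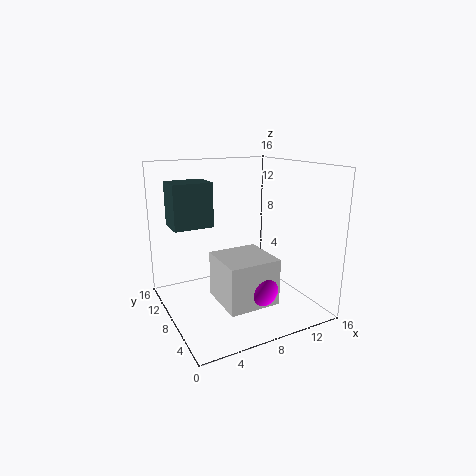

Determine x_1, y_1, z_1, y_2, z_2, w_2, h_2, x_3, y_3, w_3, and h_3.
x_1 = 7
y_1 = 2
z_1 = 5
y_2 = 0.5
z_2 = 3.5
w_2 = 5
h_2 = 4.5
x_3 = 1.5
y_3 = 10
w_3 = 4.5
h_3 = 5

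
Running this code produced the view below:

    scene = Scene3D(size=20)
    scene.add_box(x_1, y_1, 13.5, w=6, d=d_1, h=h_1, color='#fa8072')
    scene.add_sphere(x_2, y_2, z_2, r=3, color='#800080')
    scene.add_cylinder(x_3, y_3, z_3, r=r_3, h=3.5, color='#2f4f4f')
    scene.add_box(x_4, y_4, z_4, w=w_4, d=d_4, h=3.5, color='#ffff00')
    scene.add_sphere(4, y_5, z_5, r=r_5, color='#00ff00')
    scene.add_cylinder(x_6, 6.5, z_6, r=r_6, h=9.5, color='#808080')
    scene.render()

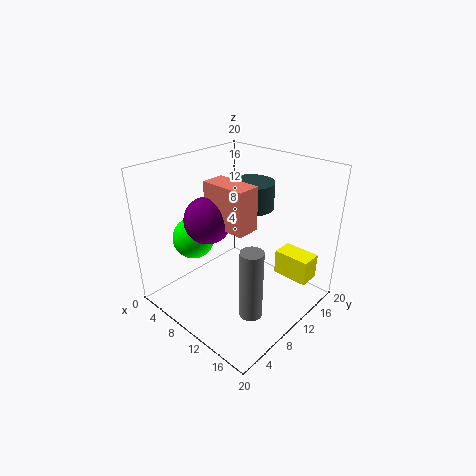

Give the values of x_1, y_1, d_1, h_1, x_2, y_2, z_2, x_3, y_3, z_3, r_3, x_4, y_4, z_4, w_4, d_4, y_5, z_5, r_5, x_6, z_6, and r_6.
x_1 = 8.5; y_1 = 5.5; d_1 = 3; h_1 = 5.5; x_2 = 9; y_2 = 5.5; z_2 = 14; x_3 = 11; y_3 = 11.5; z_3 = 14.5; r_3 = 3; x_4 = 14; y_4 = 13.5; z_4 = 4.5; w_4 = 5; d_4 = 3; y_5 = 7; z_5 = 9; r_5 = 3; x_6 = 15.5; z_6 = 2; r_6 = 1.5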